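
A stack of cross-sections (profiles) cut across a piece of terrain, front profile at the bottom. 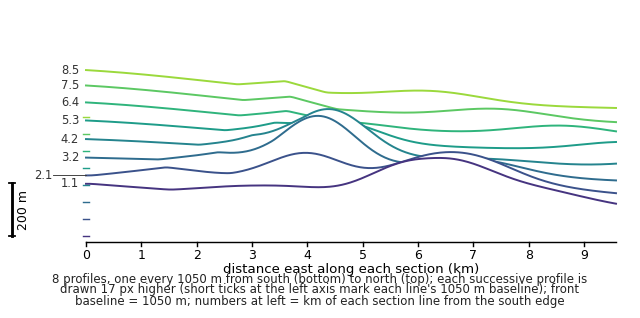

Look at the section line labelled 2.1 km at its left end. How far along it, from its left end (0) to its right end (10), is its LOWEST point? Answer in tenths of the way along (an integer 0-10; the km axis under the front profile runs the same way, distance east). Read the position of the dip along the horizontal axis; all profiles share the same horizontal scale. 10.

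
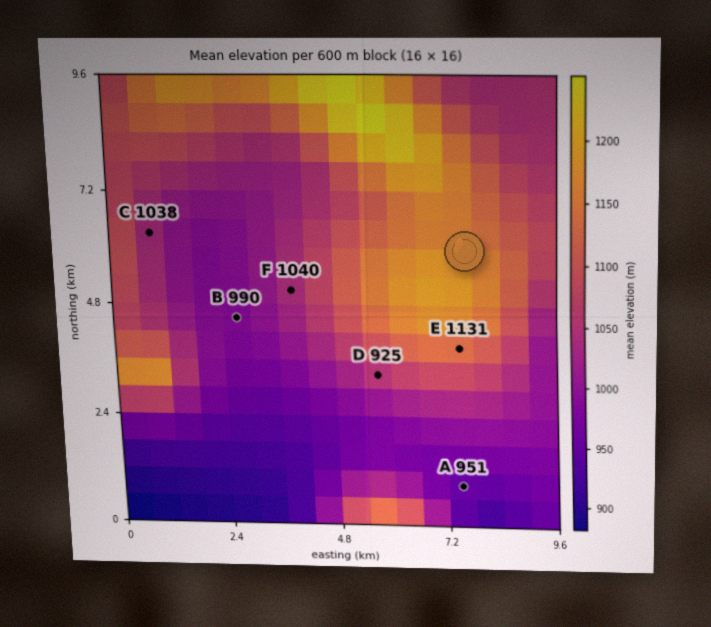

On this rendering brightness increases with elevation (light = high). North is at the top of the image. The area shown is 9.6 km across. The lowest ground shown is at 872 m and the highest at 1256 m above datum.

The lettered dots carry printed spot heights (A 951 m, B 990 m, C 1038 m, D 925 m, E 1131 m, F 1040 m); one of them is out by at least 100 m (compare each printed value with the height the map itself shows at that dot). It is D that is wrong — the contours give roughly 1050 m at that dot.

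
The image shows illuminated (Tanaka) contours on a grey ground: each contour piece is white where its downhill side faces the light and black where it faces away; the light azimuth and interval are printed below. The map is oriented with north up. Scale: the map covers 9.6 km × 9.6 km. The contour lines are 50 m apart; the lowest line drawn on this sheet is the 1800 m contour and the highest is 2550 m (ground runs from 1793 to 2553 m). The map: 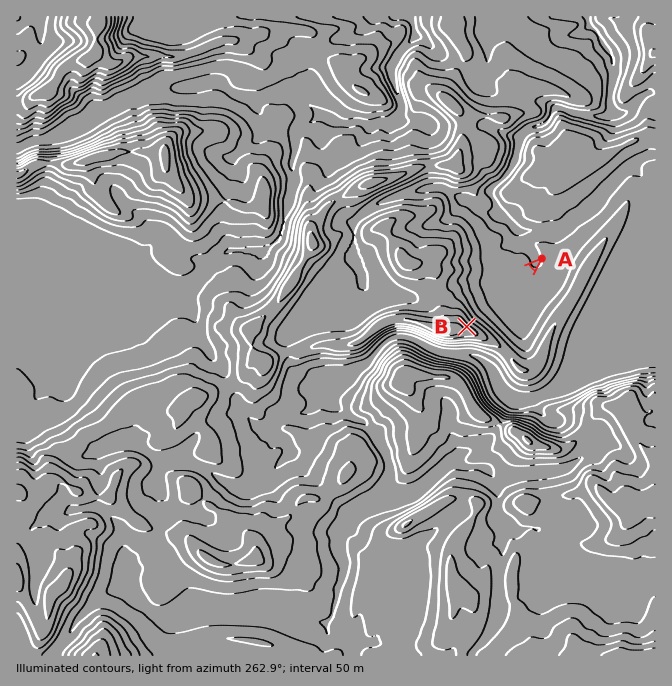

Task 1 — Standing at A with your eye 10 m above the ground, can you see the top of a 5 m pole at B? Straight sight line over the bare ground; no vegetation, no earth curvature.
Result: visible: true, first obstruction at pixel None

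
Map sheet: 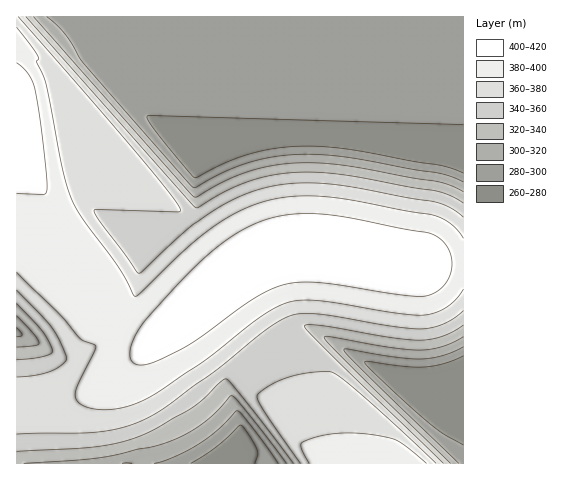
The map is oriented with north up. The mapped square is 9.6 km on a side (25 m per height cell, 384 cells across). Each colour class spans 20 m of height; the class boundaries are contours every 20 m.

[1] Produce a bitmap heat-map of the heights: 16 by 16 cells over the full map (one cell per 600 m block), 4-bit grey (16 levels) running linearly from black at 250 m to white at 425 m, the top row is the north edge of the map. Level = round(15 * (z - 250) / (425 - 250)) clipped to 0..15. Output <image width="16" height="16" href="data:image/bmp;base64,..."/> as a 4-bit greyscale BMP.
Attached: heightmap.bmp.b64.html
<image width="16" height="16" href="data:image/bmp;base64,Qk32AAAAAAAAAHYAAAAoAAAAEAAAABAAAAABAAQAAAAAAIAAAAATCwAAEwsAABAAAAAAAAAAAAAAABEREQAiIiIAMzMzAERERABVVVUAZmZmAHd3dwCIiIgAmZmZAKqqqgC7u7sAzMzMAN3d3QDu7u4A////AIh3ZUI3vMyUqqqYZGq7uUKrvMqHmqqDIYm83LmZmEMyabzd3KmGeIebzM3ty6q7yrzMvN7t3d3szMuaze7u7u3MuZms3e3dy9yqqXmru6qY3KqmNGd3ZUPbqnMiIzMiItunMzMzMzMz24QzMzMzMzPIQzMzMzMzM5VERERERERE"/>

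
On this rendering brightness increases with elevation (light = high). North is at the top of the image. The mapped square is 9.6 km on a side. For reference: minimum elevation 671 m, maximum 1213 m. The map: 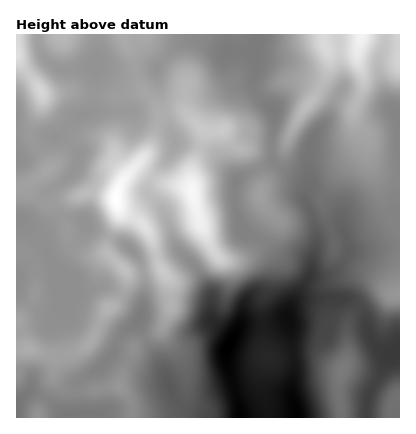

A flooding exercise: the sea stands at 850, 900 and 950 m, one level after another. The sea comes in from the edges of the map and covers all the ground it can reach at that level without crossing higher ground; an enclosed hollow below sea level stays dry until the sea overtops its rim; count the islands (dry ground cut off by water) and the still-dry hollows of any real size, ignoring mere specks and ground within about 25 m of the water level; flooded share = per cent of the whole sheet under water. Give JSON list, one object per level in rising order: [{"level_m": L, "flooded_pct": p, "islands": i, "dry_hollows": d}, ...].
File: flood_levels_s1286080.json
[{"level_m": 850, "flooded_pct": 16, "islands": 0, "dry_hollows": 0}, {"level_m": 900, "flooded_pct": 23, "islands": 0, "dry_hollows": 0}, {"level_m": 950, "flooded_pct": 34, "islands": 0, "dry_hollows": 0}]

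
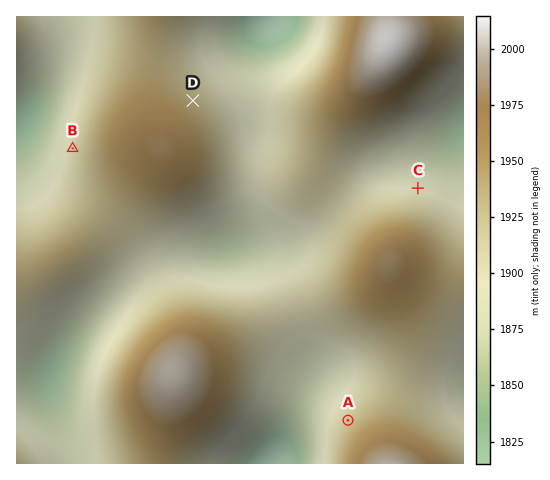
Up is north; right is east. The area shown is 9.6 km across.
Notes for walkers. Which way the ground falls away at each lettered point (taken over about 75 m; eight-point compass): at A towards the NW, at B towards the W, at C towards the N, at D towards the NE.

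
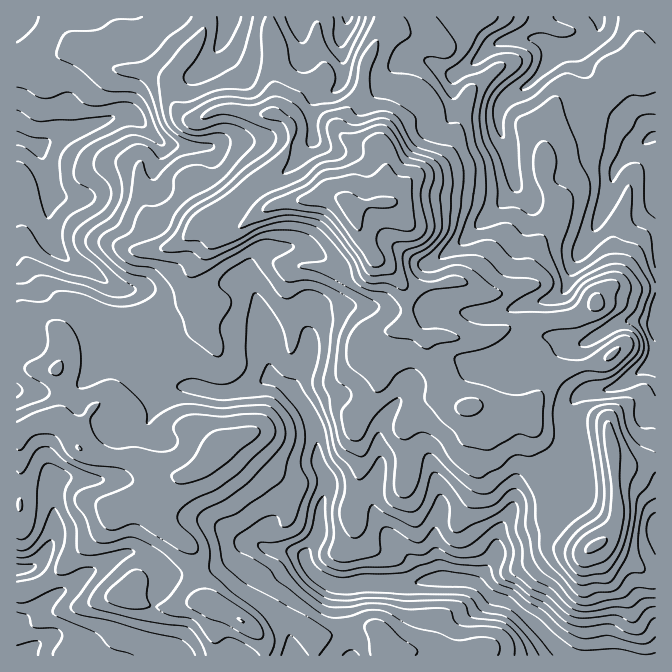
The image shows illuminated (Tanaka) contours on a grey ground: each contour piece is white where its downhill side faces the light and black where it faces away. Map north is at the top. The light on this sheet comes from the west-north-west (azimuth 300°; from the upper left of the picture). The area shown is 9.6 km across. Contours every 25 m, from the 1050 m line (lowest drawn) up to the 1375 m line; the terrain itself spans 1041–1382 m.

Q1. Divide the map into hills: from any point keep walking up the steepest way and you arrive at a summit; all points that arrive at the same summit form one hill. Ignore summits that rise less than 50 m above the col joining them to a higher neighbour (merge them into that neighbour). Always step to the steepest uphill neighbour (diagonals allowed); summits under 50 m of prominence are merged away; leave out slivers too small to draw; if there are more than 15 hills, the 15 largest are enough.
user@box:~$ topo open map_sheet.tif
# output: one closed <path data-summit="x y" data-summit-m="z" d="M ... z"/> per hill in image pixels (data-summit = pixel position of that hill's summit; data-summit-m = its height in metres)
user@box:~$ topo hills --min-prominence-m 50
<path data-summit="352 210" data-summit-m="1382" d="M655 16l-639 1 0 178 19-2 13-5 3 2-3 37 5 16 14 16 25 12 20 15 10 3 6 6 5 30 16 18 5 10 2 14 11 16 5 3 18 0 24 7 16 0 24-7 14-8 6 0 13 8 11 11 15 23 5 18 0 24 8 15 2 10-9 25-1 25-14 20 5 11 7 7-22 23-10 19 10 39 272-1-36-36-18-15-20-6-16-14 17-22 5-18 6-6 51-19 14-16 5-10 0-23-1-2 1-25-5-25 5-18 6-6 9-3 13 0 13-3 41-26z"/><path data-summit="215 450" data-summit-m="1265" d="M48 188l-32 9 0 371 18 0 10 14 7 13-17 18-18 11 0 31 276 1-1-16-7-23 10-19 22-23-7-7-5-11 14-20 1-25 9-25-2-10-8-15 0-24-9-25-11-16-11-11-13-8-6 0-14 8-24 7-16 0-24-7-18 0-5-3-11-16-2-14-5-10-16-18-5-30-6-6-10-3-20-15-25-12-14-16-5-16 0-12 3-12 0-13z"/><path data-summit="595 545" data-summit-m="1304" d="M655 363l-40 25-13 3-13 0-9 3-6 6-5 13 5 30 0 19-1 1 1 30-5 10-14 16-51 19-6 6-5 18-17 22 16 14 20 6 18 15 37 37 89-1z"/>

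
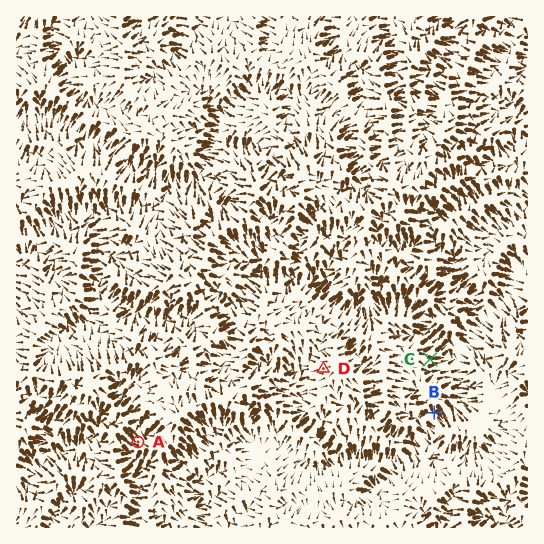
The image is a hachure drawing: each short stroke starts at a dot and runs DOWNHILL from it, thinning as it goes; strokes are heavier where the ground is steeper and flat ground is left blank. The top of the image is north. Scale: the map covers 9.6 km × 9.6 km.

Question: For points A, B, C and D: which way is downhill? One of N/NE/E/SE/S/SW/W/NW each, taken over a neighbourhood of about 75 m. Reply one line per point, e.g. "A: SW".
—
A: NW
B: SE
C: E
D: W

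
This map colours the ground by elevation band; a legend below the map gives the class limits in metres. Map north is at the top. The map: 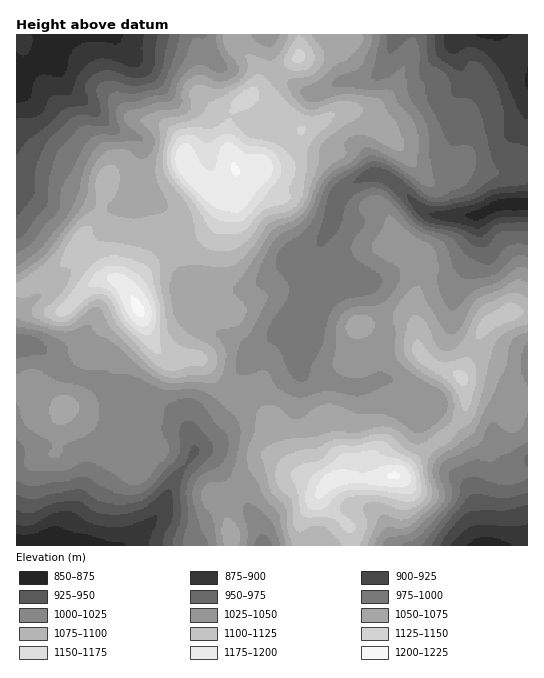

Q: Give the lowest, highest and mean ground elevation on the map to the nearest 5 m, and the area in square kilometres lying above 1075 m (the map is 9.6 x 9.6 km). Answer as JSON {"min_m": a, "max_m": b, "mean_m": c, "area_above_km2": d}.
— {"min_m": 850, "max_m": 1205, "mean_m": 1030, "area_above_km2": 23.7}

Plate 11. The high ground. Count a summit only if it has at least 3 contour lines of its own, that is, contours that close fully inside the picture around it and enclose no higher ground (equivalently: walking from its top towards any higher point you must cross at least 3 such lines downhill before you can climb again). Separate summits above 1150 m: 3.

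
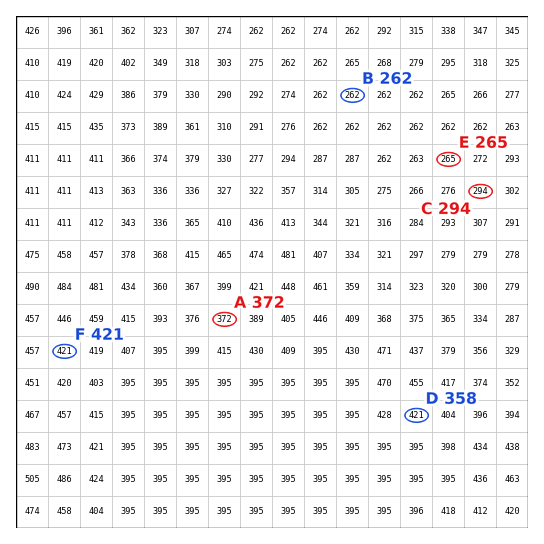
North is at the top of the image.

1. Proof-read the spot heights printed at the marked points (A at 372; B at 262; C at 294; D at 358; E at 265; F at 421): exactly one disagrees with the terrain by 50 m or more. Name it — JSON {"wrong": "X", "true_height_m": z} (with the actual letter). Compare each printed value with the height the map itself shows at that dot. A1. {"wrong": "D", "true_height_m": 421}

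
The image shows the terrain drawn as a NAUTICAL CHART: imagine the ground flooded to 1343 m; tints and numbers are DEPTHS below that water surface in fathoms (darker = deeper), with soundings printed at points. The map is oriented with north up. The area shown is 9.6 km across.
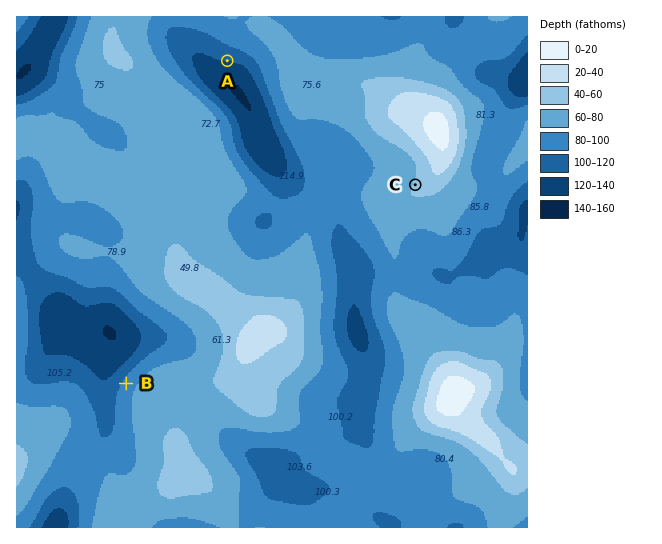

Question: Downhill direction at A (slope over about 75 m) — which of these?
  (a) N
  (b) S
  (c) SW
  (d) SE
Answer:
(b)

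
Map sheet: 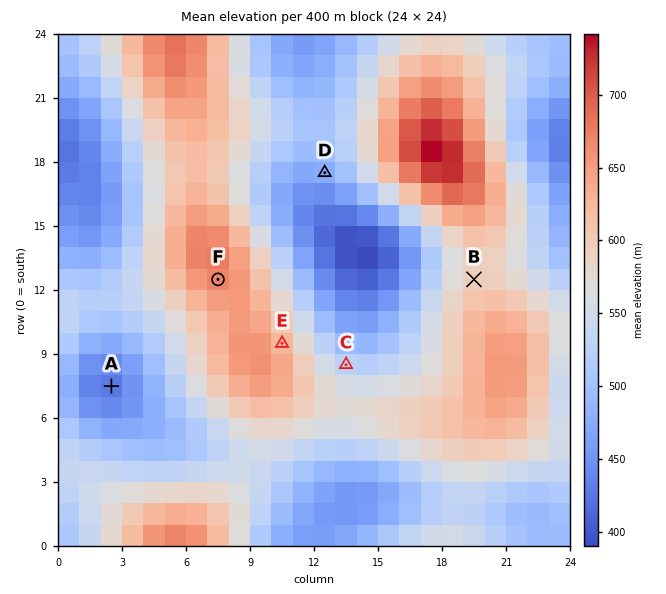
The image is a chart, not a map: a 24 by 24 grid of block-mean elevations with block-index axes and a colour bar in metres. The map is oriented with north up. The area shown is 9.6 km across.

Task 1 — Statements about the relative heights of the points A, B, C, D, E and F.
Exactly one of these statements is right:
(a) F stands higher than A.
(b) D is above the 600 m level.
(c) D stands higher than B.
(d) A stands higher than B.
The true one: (a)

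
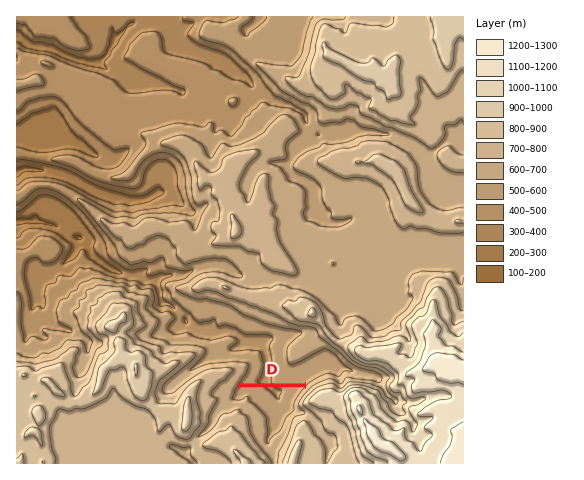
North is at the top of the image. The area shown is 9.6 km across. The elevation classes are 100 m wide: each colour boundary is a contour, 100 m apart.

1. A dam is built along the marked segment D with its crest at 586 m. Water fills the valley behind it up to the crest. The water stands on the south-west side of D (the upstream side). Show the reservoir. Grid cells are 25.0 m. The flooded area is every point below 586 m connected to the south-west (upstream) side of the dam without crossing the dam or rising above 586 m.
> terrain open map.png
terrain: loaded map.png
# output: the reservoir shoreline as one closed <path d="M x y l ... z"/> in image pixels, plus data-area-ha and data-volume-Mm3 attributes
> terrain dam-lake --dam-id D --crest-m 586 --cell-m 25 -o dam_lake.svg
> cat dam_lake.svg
<path d="M302 387l-64 0-3 10 2 2 4 0 3-2 2-5 3 1 3 7 16 14 1 3 0 16 2 2 10-8 3-10 8-6 2-11 8-13z" data-area-ha="67" data-volume-Mm3="28.73"/>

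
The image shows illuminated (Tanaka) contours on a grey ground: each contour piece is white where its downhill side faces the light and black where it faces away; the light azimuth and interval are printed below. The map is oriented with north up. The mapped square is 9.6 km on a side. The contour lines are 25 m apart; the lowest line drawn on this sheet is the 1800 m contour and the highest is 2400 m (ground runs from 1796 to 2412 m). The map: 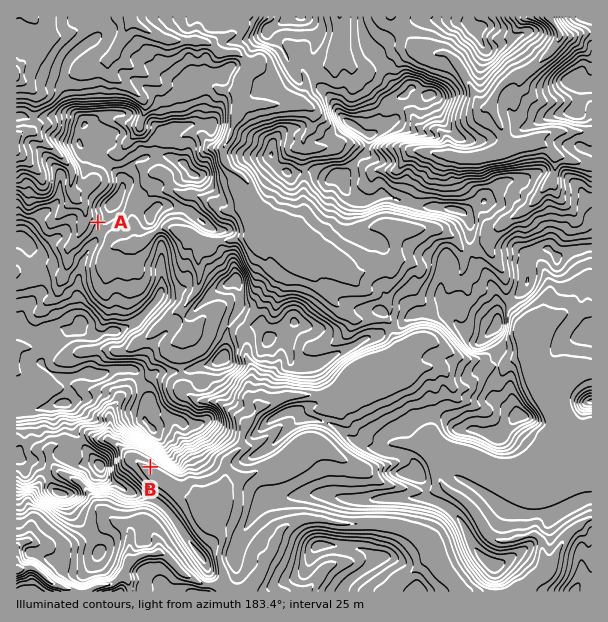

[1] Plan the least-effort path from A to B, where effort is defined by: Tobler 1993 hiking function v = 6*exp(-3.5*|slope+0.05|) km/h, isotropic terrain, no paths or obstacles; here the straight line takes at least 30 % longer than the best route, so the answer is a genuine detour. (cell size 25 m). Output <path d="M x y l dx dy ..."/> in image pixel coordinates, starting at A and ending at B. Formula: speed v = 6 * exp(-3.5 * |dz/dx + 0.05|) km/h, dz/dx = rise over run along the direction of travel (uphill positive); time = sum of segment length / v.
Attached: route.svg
<path d="M98 222l0 20-12 24 0 25 13 27 0 9 5 9-3 6-3 3-2 3 2 3 3 3 3 6 1 2 9 4 2 2 1 3 0 15-1 3 0 13-2 3 0 23 2 3 6 4 3 6 1 2 12 6 6 6 6 12"/>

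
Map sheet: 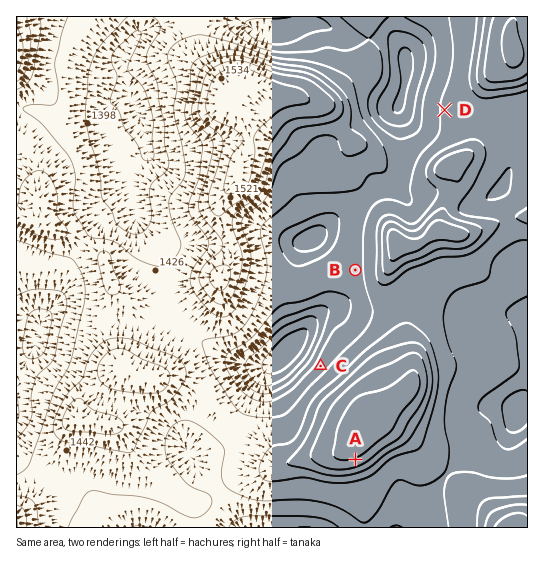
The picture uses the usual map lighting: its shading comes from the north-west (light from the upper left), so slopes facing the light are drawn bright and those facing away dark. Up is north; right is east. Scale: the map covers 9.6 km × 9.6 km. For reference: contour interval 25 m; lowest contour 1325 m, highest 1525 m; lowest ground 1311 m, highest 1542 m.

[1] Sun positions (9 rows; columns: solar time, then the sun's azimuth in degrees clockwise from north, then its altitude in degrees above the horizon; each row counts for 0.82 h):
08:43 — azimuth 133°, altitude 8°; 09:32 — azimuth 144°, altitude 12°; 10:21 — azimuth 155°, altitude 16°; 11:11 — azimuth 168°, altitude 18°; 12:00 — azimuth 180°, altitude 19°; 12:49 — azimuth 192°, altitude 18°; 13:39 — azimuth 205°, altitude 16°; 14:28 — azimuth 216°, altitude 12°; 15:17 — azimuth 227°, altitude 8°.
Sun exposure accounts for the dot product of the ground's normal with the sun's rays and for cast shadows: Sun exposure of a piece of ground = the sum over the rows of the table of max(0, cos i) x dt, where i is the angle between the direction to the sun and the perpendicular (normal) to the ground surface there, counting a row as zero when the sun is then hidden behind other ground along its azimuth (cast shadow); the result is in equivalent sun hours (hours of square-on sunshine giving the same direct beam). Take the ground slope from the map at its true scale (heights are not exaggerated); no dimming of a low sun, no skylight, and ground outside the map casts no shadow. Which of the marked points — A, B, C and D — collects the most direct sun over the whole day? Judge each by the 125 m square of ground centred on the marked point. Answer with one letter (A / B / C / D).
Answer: A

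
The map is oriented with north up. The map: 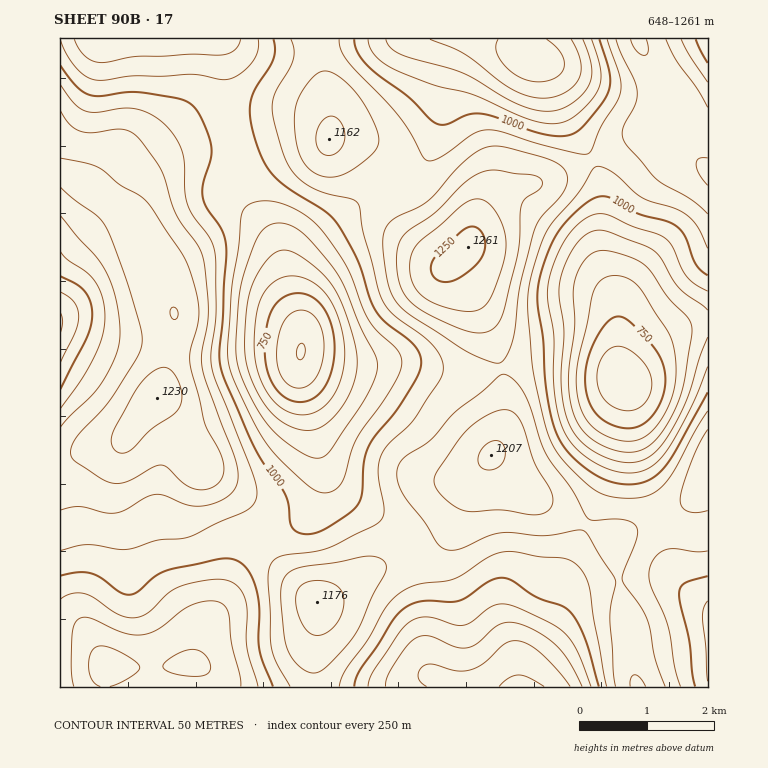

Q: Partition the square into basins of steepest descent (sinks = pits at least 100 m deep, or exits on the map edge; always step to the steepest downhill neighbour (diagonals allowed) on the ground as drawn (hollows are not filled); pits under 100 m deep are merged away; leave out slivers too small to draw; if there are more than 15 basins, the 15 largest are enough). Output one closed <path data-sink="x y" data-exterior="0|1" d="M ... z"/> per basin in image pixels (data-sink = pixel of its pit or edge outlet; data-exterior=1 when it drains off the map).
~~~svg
<path data-sink="300 352" data-exterior="0" d="M312 131l-23 0-49 16-46 3-27 8-14 9-16 16-8 17 0 13 15 32 7 21 23 45 0 12-6 29 0 8-5 26-5 12 28 37 14 28 44 43 15 32 15 22 43 43 19-9 40-27 38-11 16-9 22-19 20-46 22-29 5-10 7-29 0-20-4-22-8-29-17-40-12-22-10-14-2-6-9 2-5-3-33-31-15-29-7-27-7-14-9-9-15-7-19-3z"/><path data-sink="623 379" data-exterior="0" d="M679 120l-5 5-36 10-39 22-42 20-35 8-22 11-20 21-10 27-17 17 2 6 17 26 12 25 15 41 5 22 2 33-4 19-10 24 36 36 28 17 45 22 12 8 3 0 11-8 13-7 20-7 21-10 17-16 10-15 0-308-16-18z"/><path data-sink="106 666" data-exterior="0" d="M157 397l-37 45-29 7-31 13 0 225 254 0-1-36 5-30 0-17-44-44-15-22-15-32-44-43-14-28z"/><path data-sink="530 60" data-exterior="0" d="M638 38l-321 0 1 15 14 61-2 23 28 8 10 5 9 9 9 19 5 22 10 22 31 33 12 8 5 0 21-19 10-27 20-21 22-11 35-8 42-20 39-22 36-10 6-6-9-24-27-42z"/><path data-sink="520 687" data-exterior="1" d="M491 456l-19 26-20 46-16 16-22 12-38 11-40 27-18 8 0 19-5 30 3 36 322 0-6-19-3-44-10-39-3-24 0-20-15-9-45-22-28-17z"/><path data-sink="104 39" data-exterior="1" d="M316 38l-256 0 0 135 12 4 24 15 20 15 15 16-2-23 5-12 19-21 14-9 27-8 46-3 49-16 23 0 9 2 8 5 3-24-14-61 0-10z"/><path data-sink="60 321" data-exterior="1" d="M64 174l-4 0 0 287 31-12 25-5 11-9 12-19 22-25 13-68 0-12-3-8-20-37-9-24-10-19-16-16-20-15z"/><path data-sink="708 621" data-exterior="1" d="M708 478l-10 14-12 13-26 13-8 2-25 12-11 9 0 20 3 24 10 39 3 44 6 19 70 0z"/><path data-sink="708 39" data-exterior="1" d="M708 38l-69 1 5 14 29 45 8 31 11 22 16 18z"/>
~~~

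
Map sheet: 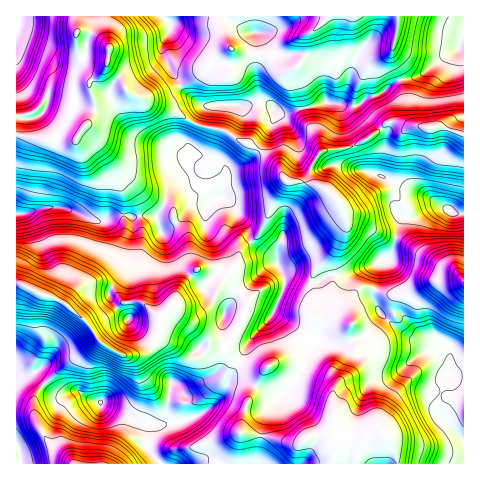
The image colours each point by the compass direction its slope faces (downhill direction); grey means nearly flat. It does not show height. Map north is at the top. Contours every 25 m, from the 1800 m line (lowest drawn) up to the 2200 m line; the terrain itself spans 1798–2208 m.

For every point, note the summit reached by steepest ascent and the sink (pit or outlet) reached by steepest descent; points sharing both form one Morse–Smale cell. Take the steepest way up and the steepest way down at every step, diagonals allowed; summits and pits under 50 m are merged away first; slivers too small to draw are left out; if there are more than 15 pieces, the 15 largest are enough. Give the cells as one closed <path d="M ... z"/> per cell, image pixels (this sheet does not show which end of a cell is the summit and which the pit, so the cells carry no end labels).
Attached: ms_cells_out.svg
<path d="M192 152l-7 6 0 3 7 14-12 5-10 9-13 29-5-2-35 0-15 5-6 0-33-14-17 0-29 7-1 69 26 12 11 2 11 7 17-17 9-4 11 0 11 5 11 14 18 0 13 12 6 2 14-14 7-15 14-17 22-3 13 5 7-9 3-13 11-8-3-13-9-13-4-9-12-12 1-14 2-3 0-9-3-5-8-6z"/><path d="M106 65l-2 6-14 11 1 10 3 7 0 13-4 10-16 19-15-4-17 3-26-4 1 78 29-7 17 0 33 14 6 0 15-5 35 0 5 2 13-29 10-9 12-5-7-17 5-5-1-9 9-19-22-12-24-8-8-6-15-6-7-13z"/><path d="M19 283l-3 1 0 92 17-2 24 21 20-5 10 8 11 3 5 5 33 16 16 1 5 3 18-3 17-5 17-9 12-12 18-34-9-9-3-7-16-3-9 12-7 3-6 0-15-13-12-6-4-7-3 9-10 11-7 3-18-2-19-11-11-17-24-22z"/><path d="M334 318l-19 0-24 31-7 8-15 9-8 9-14 28-6 21-2 16 0 24 159-1-6-19-10-14-6-1-15 8-14 1-7-2-6-8-1-37 5-8 12-11 6-19 11-2 5-7 0-4-16-15z"/><path d="M397 16l-69 0-15 15-26 12-14 10-29 0-16-4-14 8-17 19-16 11 7 8 16 11 44 0 16-4 8 4 9 8 44-12 32 4 8-7 17-6 18-13-8-20 0-10 6-21z"/><path d="M370 288l-12 1-8 15 3 16-1 3 18 13 2 8-5 7-11 2-6 19-12 11-5 8 0 34 4 8 5 4 14 1 20-9 6 1 10 14 6 20 65 0 1-24-16-17-8-3-3-4 0-13 7-22 6-7-1-19-19-15-21-3-20-15-10-10-6-13 1-9z"/><path d="M217 267l-22 3-14 17-7 15-14 14-6-2-13-12-18 0-11-14-11-5-11 0-9 4-7 5-8 13 24 21 11 17 19 11 18 2 7-3 10-11 3-9 4 7 12 6 9 10 6 3 6 0 8-5 7-10 17 3 5-4 15-37 0-6-19-24 2-4z"/><path d="M382 129l-27 17-34 5-10 15-1 14 17 10 11 11 8 19 0 5-6 9-4 12-21 25-2 12 17-8 17-1 35-13 6 0 5-10 9-34 14 1 15-10 13-1-21-14-21-5-22-13 5-25 0-17z"/><path d="M33 374l-17 3 0 68 5 9-1 10 141-1-13-15 1-20 3-5-16-1-33-16-5-5-11-3-10-8-20 5z"/><path d="M76 16l-56 0-4 2 1 117 25 5 17-3 15 4 12-16-2-8-12-11 0-4 3-4 7-2 8-5 0-9 14-11 2-5-17-1-9-6-4-17 2-11z"/><path d="M329 102l-32 7-11 5-9-2-5-6-8-4-16 4-40 0-4 3-6 15 26 6 12 8 19 9 25 20 6 13 27 4-3-4 0-11 11-18 34-5 26-17-20-19-3-5-11 1z"/><path d="M287 180l-13 19-14 33-8 10 8 8 12 8 13 17 7 0 20 8 3-12 21-25 4-12 6-9 0-5-8-19-15-13-19-6z"/><path d="M396 122l-8 0-7 7 4 4 0 17-5 25 22 13 12 2 16 7 23 16 10 1 1-80-22-7-36 0z"/><path d="M444 207l-13 1-15 10-15-1-9 38-4 6-5 0-4 5-3 24 21 6 10 0 27-15 30 0 0-66-11-2z"/><path d="M239 361l-18 36-12 12-23 12-26 5-10-1-2 23 13 16 78-1 0-23 6-30 13-29 8-12-14-2z"/>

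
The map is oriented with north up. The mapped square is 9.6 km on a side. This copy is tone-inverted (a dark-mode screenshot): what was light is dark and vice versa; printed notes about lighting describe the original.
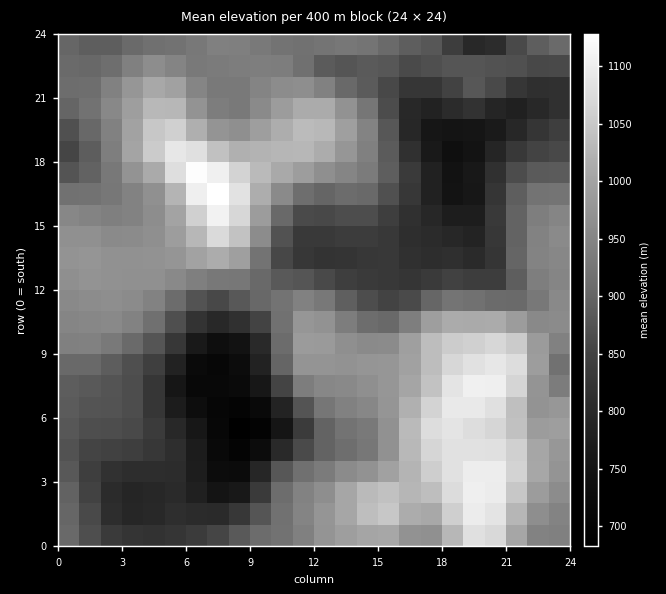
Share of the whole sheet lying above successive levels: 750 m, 95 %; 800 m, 88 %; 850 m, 74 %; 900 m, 57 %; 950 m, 38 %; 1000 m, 19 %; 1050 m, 9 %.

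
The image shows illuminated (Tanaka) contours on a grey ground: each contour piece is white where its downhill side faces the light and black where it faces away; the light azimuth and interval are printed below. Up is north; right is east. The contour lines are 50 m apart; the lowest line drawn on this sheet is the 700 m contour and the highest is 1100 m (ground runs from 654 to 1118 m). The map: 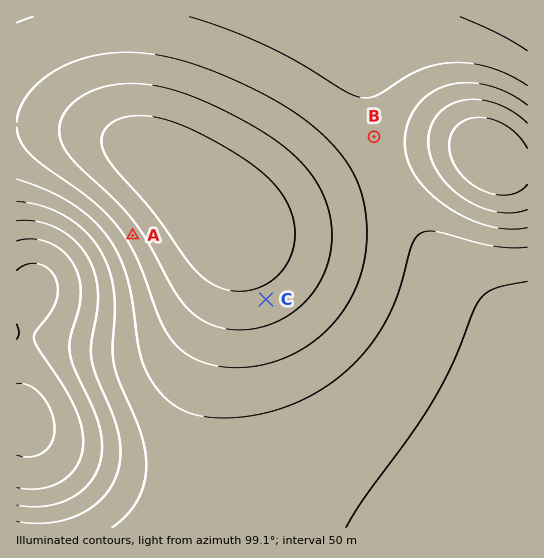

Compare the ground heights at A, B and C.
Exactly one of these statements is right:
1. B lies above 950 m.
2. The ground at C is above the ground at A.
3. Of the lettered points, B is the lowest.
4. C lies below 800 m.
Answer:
4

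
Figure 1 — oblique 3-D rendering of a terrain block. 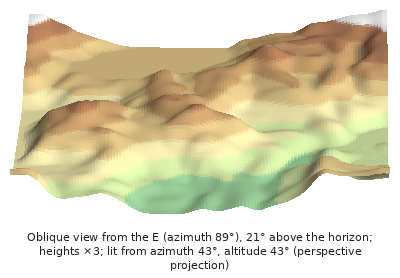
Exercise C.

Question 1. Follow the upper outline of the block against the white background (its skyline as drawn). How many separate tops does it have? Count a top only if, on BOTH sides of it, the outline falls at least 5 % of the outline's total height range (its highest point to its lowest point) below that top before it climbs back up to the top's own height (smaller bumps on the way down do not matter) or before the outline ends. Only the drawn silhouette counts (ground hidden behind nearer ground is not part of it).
2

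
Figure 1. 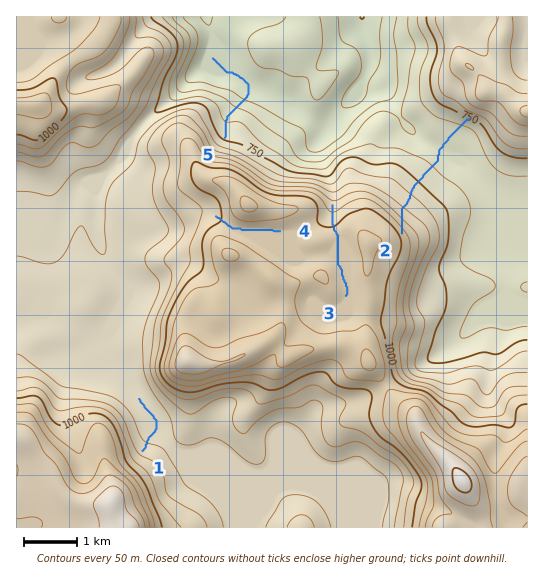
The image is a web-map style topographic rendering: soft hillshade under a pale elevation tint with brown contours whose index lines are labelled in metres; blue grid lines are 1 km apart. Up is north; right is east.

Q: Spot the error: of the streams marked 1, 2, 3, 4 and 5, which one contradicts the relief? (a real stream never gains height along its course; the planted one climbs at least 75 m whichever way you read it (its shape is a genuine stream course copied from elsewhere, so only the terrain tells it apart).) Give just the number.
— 2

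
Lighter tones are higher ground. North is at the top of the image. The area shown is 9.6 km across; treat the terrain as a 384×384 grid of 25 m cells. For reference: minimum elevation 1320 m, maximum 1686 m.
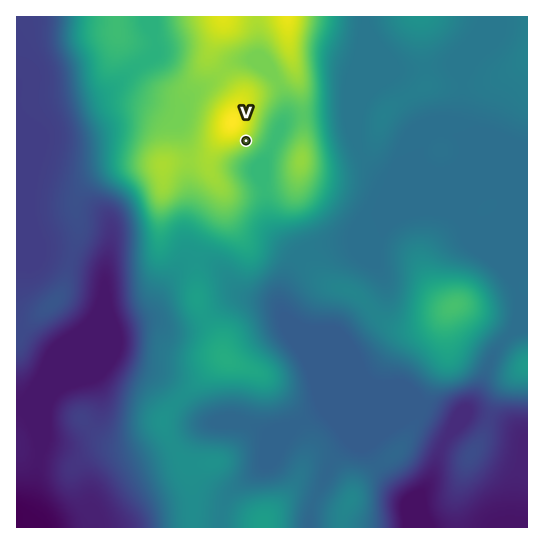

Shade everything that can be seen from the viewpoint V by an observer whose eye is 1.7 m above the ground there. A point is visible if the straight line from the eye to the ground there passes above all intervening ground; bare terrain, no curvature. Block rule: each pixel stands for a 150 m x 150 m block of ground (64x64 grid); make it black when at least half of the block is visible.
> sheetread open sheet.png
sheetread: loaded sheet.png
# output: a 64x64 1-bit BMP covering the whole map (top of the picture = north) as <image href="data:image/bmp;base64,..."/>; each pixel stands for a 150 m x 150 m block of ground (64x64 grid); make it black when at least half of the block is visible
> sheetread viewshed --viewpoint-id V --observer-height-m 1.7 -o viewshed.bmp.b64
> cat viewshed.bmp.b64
<image width="64" height="64" href="data:image/bmp;base64,Qk0+AgAAAAAAAD4AAAAoAAAAQAAAAEAAAAABAAEAAAAAAAACAAATCwAAEwsAAAIAAAAAAAAA////AAAAAAAAAAe/h4AAAAAAD7/HgAAAAAAHH8fAAAAAAAcP5+AAAAAABwD38AAAAAAHADfwAAAAAA8AP/gBAAAADwA//AEAAAAPgB/+AYAAAAQAH/8BgAAAAAAf/4AAAAAAAB//wAAAAAAAH//AAAAAAAAf/+AAAAAAAB//8AAAAAAAH//wAAAAAAAf/8AAAAAAAB//gAAAAAAAf/4AAAAAAAf//AAAAAAAP//8GAAAAAD///w8AAAAAP///jgAAAAAf/+/+AAAAAB//j/4AAAAAD74P/gAAAAADHg4/AAAAAAAOCB+AAAAAAA8AD8AAAAAAD+AH4AAAAAAHgAAAAAAAAAAAAAAAAAAAAAAAAAAAAAAAAAAAAAAAAIAAAAAAAAAAgAAAAAAAAAAAAAAAAAAAAAAAAAAAAAAAAAAAAAAAAAAAAAAAAAAAAPAAAAAAAAAH+AAAAAAAAA/4AAAAAAAAH/gAAAAAAAA/+AAAAAAAAB/8AAAAAAAAB/wAAAAAAAAD/AAAAAAAAAP8AAAAAAAAADwAAAAAAAAAHAAAAAAAAAAcAAAAAAAAAAwAAABAAAAADAAAAcAAAAAMAAAHwAAAAAwAAB/AAAAABAAAH8AAAAAAAAA/wAAAAAAAAH/AAAAAAAAAf8AAAAAAAAB/wAAAAAAAAf/AAAAAAAAB/8AAAAAAAAA/w=="/>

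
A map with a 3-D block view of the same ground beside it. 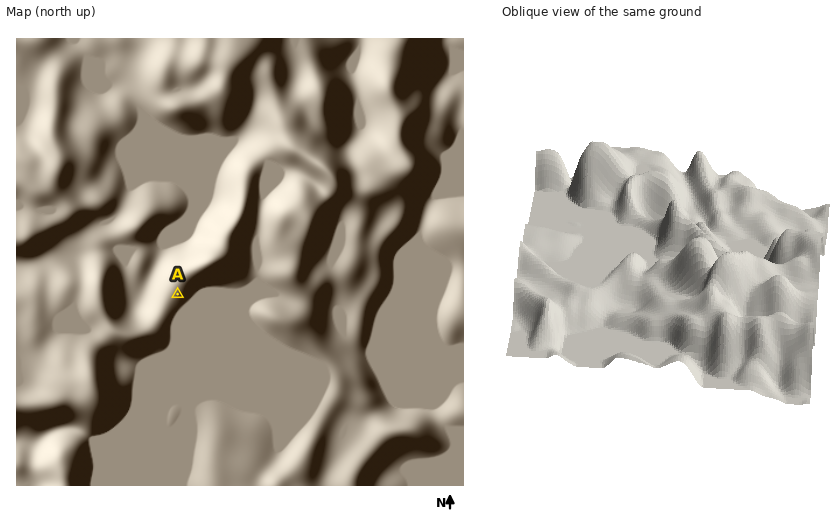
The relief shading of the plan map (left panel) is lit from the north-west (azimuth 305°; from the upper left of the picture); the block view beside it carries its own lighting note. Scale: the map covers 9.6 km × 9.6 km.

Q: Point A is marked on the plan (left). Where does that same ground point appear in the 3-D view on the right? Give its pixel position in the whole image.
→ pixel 654 222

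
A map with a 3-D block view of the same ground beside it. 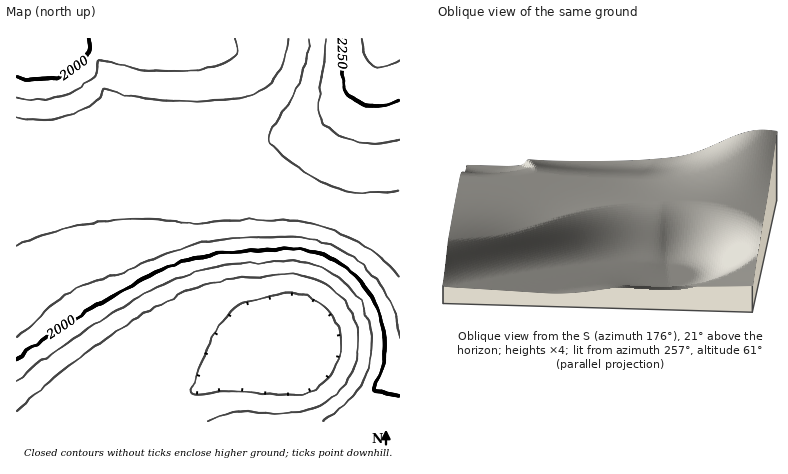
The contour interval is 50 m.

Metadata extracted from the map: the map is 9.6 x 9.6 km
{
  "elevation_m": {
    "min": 1820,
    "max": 2330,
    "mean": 2030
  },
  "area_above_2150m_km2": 10.1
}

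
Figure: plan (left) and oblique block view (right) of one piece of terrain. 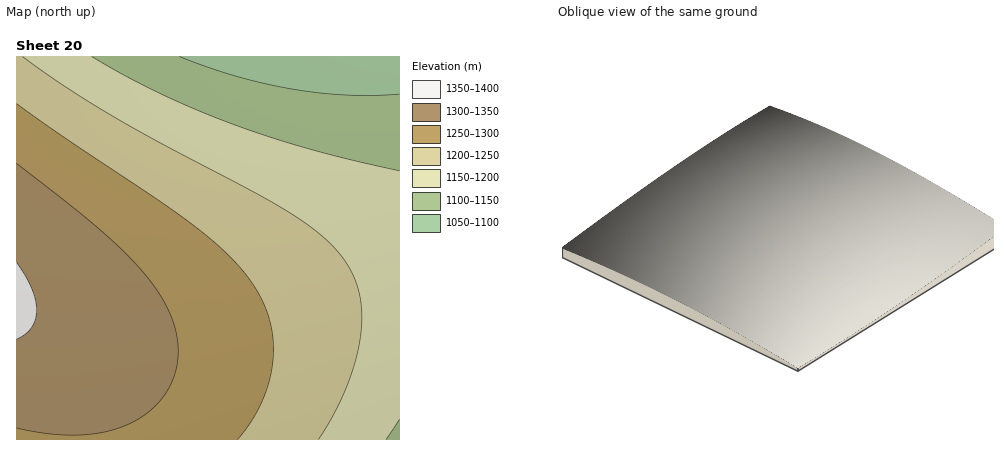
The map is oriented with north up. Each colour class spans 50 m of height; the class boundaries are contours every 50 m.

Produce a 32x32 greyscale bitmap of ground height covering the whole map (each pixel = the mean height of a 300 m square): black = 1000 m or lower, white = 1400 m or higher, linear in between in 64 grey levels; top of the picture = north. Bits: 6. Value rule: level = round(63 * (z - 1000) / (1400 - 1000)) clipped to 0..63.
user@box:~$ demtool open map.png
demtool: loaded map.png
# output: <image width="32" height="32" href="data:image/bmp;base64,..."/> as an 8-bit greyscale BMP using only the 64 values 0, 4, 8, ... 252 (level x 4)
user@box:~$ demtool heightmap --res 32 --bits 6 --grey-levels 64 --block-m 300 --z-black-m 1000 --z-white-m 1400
<image width="32" height="32" href="data:image/bmp;base64,Qk02CAAAAAAAADYEAAAoAAAAIAAAACAAAAABAAgAAAAAAAAEAAATCwAAEwsAAAABAAAAAAAAAAAAAAEBAQACAgIAAwMDAAQEBAAFBQUABgYGAAcHBwAICAgACQkJAAoKCgALCwsADAwMAA0NDQAODg4ADw8PABAQEAAREREAEhISABMTEwAUFBQAFRUVABYWFgAXFxcAGBgYABkZGQAaGhoAGxsbABwcHAAdHR0AHh4eAB8fHwAgICAAISEhACIiIgAjIyMAJCQkACUlJQAmJiYAJycnACgoKAApKSkAKioqACsrKwAsLCwALS0tAC4uLgAvLy8AMDAwADExMQAyMjIAMzMzADQ0NAA1NTUANjY2ADc3NwA4ODgAOTk5ADo6OgA7OzsAPDw8AD09PQA+Pj4APz8/AEBAQABBQUEAQkJCAENDQwBEREQARUVFAEZGRgBHR0cASEhIAElJSQBKSkoAS0tLAExMTABNTU0ATk5OAE9PTwBQUFAAUVFRAFJSUgBTU1MAVFRUAFVVVQBWVlYAV1dXAFhYWABZWVkAWlpaAFtbWwBcXFwAXV1dAF5eXgBfX18AYGBgAGFhYQBiYmIAY2NjAGRkZABlZWUAZmZmAGdnZwBoaGgAaWlpAGpqagBra2sAbGxsAG1tbQBubm4Ab29vAHBwcABxcXEAcnJyAHNzcwB0dHQAdXV1AHZ2dgB3d3cAeHh4AHl5eQB6enoAe3t7AHx8fAB9fX0Afn5+AH9/fwCAgIAAgYGBAIKCggCDg4MAhISEAIWFhQCGhoYAh4eHAIiIiACJiYkAioqKAIuLiwCMjIwAjY2NAI6OjgCPj48AkJCQAJGRkQCSkpIAk5OTAJSUlACVlZUAlpaWAJeXlwCYmJgAmZmZAJqamgCbm5sAnJycAJ2dnQCenp4An5+fAKCgoAChoaEAoqKiAKOjowCkpKQApaWlAKampgCnp6cAqKioAKmpqQCqqqoAq6urAKysrACtra0Arq6uAK+vrwCwsLAAsbGxALKysgCzs7MAtLS0ALW1tQC2trYAt7e3ALi4uAC5ubkAurq6ALu7uwC8vLwAvb29AL6+vgC/v78AwMDAAMHBwQDCwsIAw8PDAMTExADFxcUAxsbGAMfHxwDIyMgAycnJAMrKygDLy8sAzMzMAM3NzQDOzs4Az8/PANDQ0ADR0dEA0tLSANPT0wDU1NQA1dXVANbW1gDX19cA2NjYANnZ2QDa2toA29vbANzc3ADd3d0A3t7eAN/f3wDg4OAA4eHhAOLi4gDj4+MA5OTkAOXl5QDm5uYA5+fnAOjo6ADp6ekA6urqAOvr6wDs7OwA7e3tAO7u7gDv7+8A8PDwAPHx8QDy8vIA8/PzAPT09AD19fUA9vb2APf39wD4+PgA+fn5APr6+gD7+/sA/Pz8AP39/QD+/v4A////ALy8vLy8vLy8vLi4tLSwrKyopKCcmJCMiISAeHRsaGRcwMDExMTEwMDAvLy4uLSwrKikoJyYlJCMiIB8eHBsaGDIyMjIyMjExMTAwLy4uLSwrKikoJyYlIyIhIB4dHBoZMzMzMzMzMjIxMTAwLy4tLSwrKikoJiUkIyIgHx4cGxo0NDQ0NDMzMzIyMTAvLy4tLCsqKSgnJiQjIiEgHh0cGjU1NTU0NDQzMzIxMTAvLi0sKyopKCcmJSQiISAfHhwbNjY2NTU1NDQzMjIxMC8uLSwrKikoJyYlJCMiIB8eHRw3NjY2NTU0NDMyMjEwLy4tLCsqKSgnJiUkIyIhIB4dHDc3NjY2NTQ0MzIyMTAvLi0sKyopKCcmJSQjIiEgHx4cNzc3NjY1NDQzMjIxMC8uLSwrKikoJyYlJCMiISAfHh04Nzc2NjU0NDMyMTAwLy4tLCsqKSgnJiUkIyIhIB8eHTg3NzY1NTQzMzIxMC8uLSwrKikoJyYlJSQjIiEgHx4dODc2NjU0NDMyMTAvLy4tLCsqKSgnJiUkIyIhICAfHh03NzY1NTQzMjExMC8uLSwrKikoJyYlJCQjIiEgHx4eHTc2NjU0MzIyMTAvLi0sKyopKCcnJiUkIyIhICAfHh0dNjY1NDMzMjEwLy4tLCsqKSgnJyYlJCMiISEgHx4eHRw2NTQzMzIxMC8uLSwrKikoJyYmJSQjIiEhIB8eHh0dHDU0MzIyMTAvLi0sKyopKCcmJSUkIyIhISAfHh4dHRwbNDMyMTEwLy4tLCsqKSgnJiUkIyMiISAfHx4eHRwcGxszMjEwLy4tLCsqKSgnJiYlJCMiISEgHx4eHR0cHBsbGjIxMC8uLSwrKikoJyYlJCMiIiEgHx8eHR0cHBsbGhoZMTAvLi0sKyopJyYlJSQjIiEgHx8eHR0cGxsaGhoZGRkwLi0sKyopKCcmJSQjIiEgHx8eHRwcGxsaGhkZGBgYGC4tLCsqKScmJSQjIiEgHx8eHRwbGxoaGRkYGBgXFxcXLSsqKSgnJiUkIyEgIB8eHRwbGxoZGRgYFxcXFhYWFhUrKikoJiUkIyIhIB8eHRwbGhkZGBgXFxYWFRUVFRQUFCkoJyYlIyIhIB8eHRwbGhkYGBcWFhUVFBQUFBMTExMTKCYlJCMiIB8eHRwbGhkYFxcWFRUUFBMTEhISEhISEhImJSMiISAeHRwbGhkYFxYVFRQTExISEREREBAQEBAQECQjISAfHhwbGhkYFxYVFBMTEhEREBAPDw8PDw4ODg8PIiEgHh0cGhkYFxYVFBMSEREQDw8ODg4NDQ0NDQ0NDQ0gHx4cGxoYFxYVFBMSERAPDg4NDQwMDAsLCwsLCwsLCw="/>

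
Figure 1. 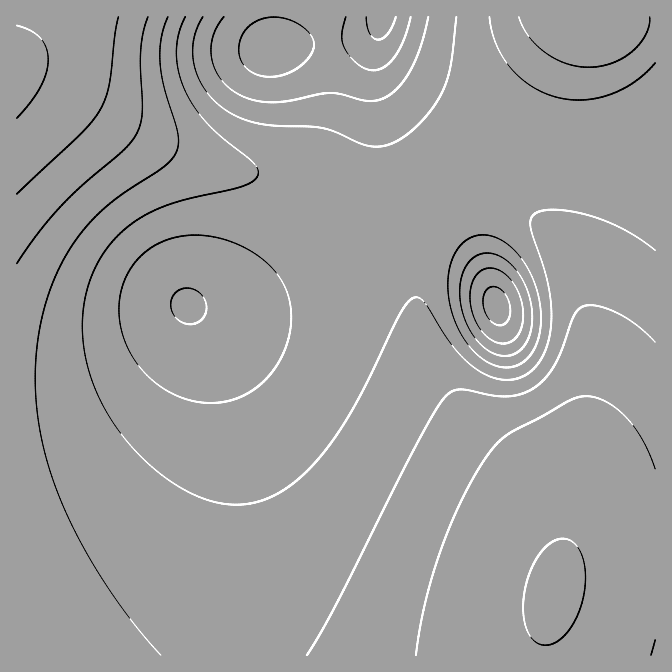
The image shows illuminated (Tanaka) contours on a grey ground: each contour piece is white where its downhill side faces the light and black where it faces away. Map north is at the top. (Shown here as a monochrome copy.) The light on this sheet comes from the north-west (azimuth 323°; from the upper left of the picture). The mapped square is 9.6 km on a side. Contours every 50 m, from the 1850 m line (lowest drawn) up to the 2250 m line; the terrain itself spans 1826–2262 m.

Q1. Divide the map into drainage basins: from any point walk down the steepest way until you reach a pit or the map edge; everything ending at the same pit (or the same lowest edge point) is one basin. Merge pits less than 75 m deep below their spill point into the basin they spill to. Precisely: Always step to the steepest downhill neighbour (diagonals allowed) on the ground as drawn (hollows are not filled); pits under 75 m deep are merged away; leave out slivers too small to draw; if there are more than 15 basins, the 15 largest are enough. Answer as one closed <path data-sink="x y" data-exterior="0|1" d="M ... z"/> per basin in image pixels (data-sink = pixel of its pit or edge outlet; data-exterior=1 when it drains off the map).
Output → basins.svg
<path data-sink="189 305" data-exterior="0" d="M20 73l-4 0 0 582 528 1 2-29 15-62 0-33-5-17-17-28-71-70-25-35-12-24-10-28-5-23-2-29-3-10-13-12-56-35-47-35-25-10-56-12-47-16-42-20-61-39-26-11z"/><path data-sink="382 17" data-exterior="1" d="M655 16l-639 1 1 56 17 3 23 10 68 42 42 20 47 16 56 12 25 10 47 35 56 35 13 12 3 10 2-21 8-25 7-10 16-16 15-8 13-4 15 0 18 5 22 14 19 19 20 30 15 38 7 32 2 45-5 41-14 65-8 59-20 85-1 29 111-1z"/><path data-sink="497 305" data-exterior="0" d="M490 194l-23 2-15 7-21 19-7 10-5 11-5 25 0 25 4 24 13 41 20 37 17 22 71 70 9 11 8 17 5 17 1 27 29-164 2-45-4-28-11-42-22-40-32-32-16-9z"/>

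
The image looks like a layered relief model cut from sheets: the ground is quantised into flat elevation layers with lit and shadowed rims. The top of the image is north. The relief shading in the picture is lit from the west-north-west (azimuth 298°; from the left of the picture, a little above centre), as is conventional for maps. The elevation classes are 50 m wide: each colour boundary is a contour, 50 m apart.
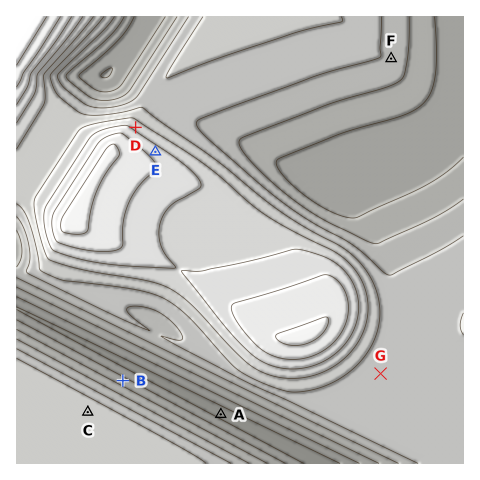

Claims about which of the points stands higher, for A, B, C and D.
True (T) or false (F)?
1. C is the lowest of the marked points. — F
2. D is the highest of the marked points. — T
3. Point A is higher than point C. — F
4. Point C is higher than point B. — T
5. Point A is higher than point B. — F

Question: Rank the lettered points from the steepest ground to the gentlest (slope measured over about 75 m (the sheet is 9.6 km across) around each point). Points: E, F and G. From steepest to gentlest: E F G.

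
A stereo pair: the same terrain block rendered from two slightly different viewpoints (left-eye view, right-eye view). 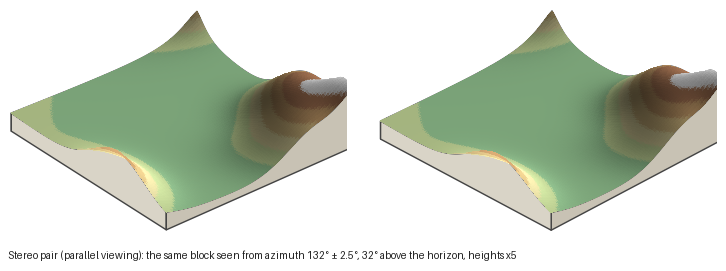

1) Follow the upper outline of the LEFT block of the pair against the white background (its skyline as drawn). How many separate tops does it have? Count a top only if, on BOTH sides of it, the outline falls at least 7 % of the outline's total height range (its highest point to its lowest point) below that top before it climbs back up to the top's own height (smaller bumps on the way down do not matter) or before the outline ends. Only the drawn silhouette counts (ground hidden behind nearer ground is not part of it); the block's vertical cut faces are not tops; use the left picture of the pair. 2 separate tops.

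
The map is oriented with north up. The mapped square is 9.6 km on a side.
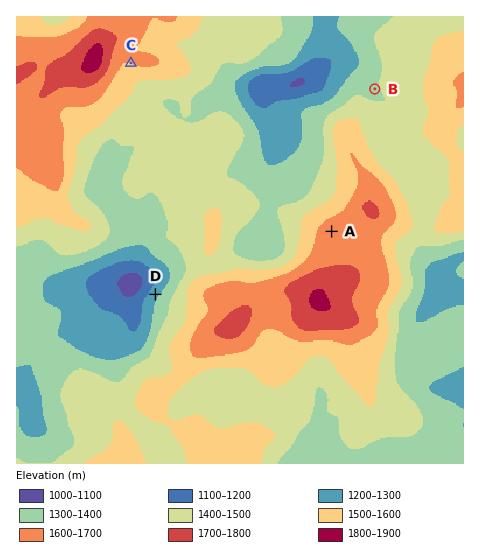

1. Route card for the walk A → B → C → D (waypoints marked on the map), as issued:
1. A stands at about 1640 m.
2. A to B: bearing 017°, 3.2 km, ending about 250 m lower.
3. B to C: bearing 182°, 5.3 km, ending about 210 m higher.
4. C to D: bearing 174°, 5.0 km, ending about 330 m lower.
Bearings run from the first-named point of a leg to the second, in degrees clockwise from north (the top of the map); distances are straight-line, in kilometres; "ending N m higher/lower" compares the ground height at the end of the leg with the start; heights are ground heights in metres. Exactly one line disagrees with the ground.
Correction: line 3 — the bearing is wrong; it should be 276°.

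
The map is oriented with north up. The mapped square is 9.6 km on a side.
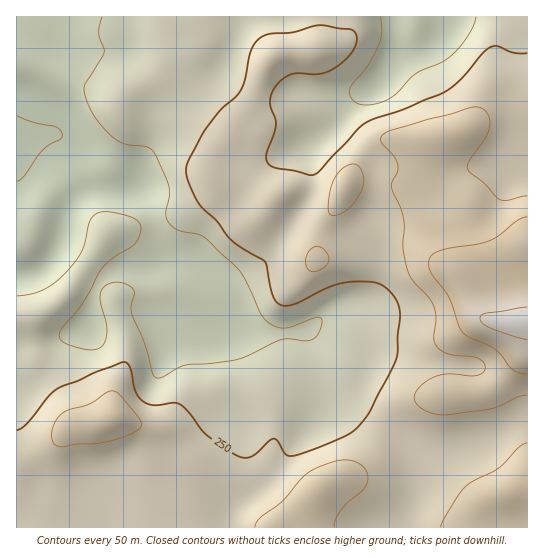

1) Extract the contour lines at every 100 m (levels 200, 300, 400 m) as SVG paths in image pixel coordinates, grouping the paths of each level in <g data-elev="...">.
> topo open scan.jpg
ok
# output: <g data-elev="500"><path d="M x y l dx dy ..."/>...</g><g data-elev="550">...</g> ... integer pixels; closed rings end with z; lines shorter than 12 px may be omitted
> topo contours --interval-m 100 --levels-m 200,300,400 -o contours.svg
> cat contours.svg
<g data-elev="200"><path d="M102 17l-3 16 5 16 0 4-19 32-1 5 2 8 10 20 18 20 12 6 21 3 7 5 15 35 0 10-3 17 3 9 9 7 19 4 6 3 32 29 10 13 16 35 9 10 8 3 8 1 32-11 4 2-1 8-4 9-7 4-28-1-43 20-28 4-25 2-8 3-16 9-5 1-4-4-9-31-12-29-1-8 3-12 0-4-8-6-11-2-10 4-5 8 1 9 6 26-1 9-3 7-5 4-8 1-12-2-13-5-5-5 1-8 22-27 18-33 12-12 20-12 7-11 1-9-4-6-11-5-17-3-10 1-7 5-11 35-8 12-13 13-10 8-9 5-11 3-13 2"/><path d="M476 17l-3 9-6 11-9 12-9 9-10 5-24 11-18 19-9 6-14 5-13 0-9-5-2-5-1-4 4-7 15-18 11-20 3-12-1-16"/></g><g data-elev="300"><path d="M334 527l1-6 5-10 8-9 15-12 4-8 1-7-3-6-6-5-6-3-8-1-10 1-16 6-10 5-8 7-19 23-23 17-4 8"/><path d="M57 446l5 1 15-3 20 0 18-4 22-9 4-4 0-5-22-28-4-2-5-1-20 13-22 6-9 6-5 9-3 9 2 8z"/><path d="M527 443l-9 5-20 21-24 12-9 6-19 28-5 12"/><path d="M311 271l10-1 7-8-1-8-8-7-4-1-4 3-5 8 0 9z"/><path d="M332 215l6 0 9-5 8-8 5-9 3-8 1-7-3-8-4-5-6-1-6 3-6 4-5 8-4 11-2 15 1 7z"/><path d="M527 196l-20 4-6 0-6-4-12-14-15-12-1-4 2-4 16-23 5-12-2-12-3-5-4-2-11 0-78 22-8 4-3 4 1 5 11 12 4 8 1 8-5 10-2 5 12 32 1 9-1 19 2 13 6 19 18 19 5 10 2 11-2 19 1 6 4 6 6 3 9 3 23 3 5 3 3 5-2 6-6 4-30-2-16 4-8 5-6 7-3 7 1 5 5 5 7 5 10 2 9 1 45-6 27-12 9-2"/></g><g data-elev="400"><path d="M527 307l-41 6-4 2-2 3 3 5 6 4 38 13"/></g>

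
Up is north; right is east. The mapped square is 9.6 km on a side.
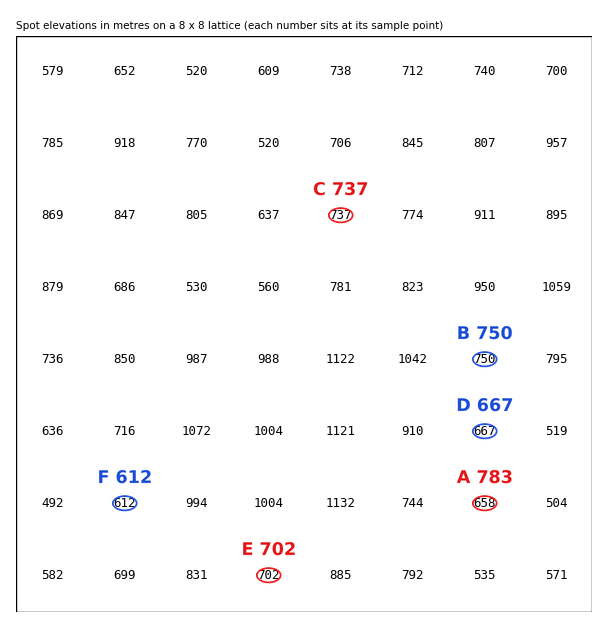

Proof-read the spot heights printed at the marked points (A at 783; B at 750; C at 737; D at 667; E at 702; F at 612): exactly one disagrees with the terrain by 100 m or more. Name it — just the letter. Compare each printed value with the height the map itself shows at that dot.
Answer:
A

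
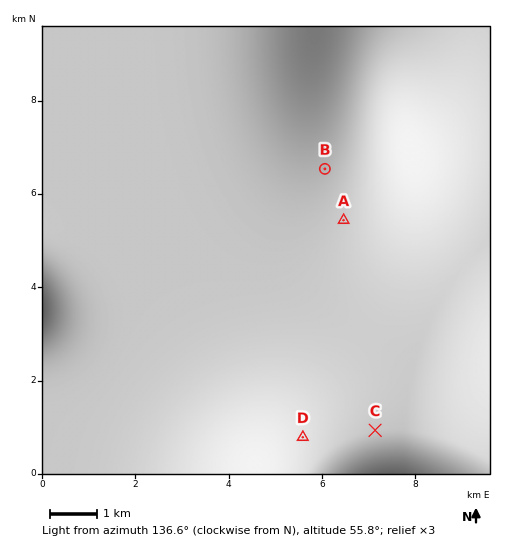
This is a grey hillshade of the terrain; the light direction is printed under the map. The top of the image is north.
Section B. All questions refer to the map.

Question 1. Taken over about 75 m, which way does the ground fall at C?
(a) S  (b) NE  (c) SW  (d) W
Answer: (c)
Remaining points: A SW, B SW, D S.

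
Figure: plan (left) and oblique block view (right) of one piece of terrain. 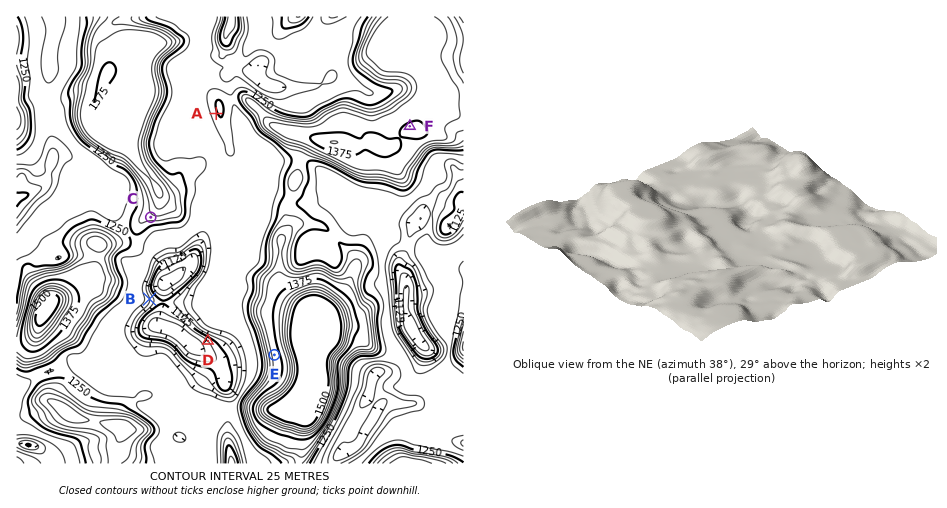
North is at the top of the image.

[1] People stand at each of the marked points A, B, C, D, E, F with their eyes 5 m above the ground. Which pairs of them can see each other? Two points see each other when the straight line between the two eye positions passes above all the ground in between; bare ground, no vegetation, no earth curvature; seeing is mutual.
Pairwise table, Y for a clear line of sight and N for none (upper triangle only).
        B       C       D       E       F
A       N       N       N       N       N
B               Y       Y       Y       N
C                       N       Y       N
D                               Y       N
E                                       N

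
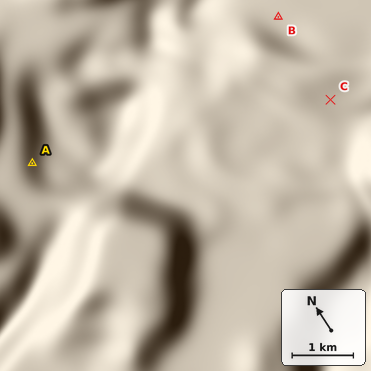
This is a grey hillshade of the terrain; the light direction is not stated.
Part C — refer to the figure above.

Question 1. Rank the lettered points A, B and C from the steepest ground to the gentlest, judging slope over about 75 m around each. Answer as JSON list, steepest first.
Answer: ["A", "C", "B"]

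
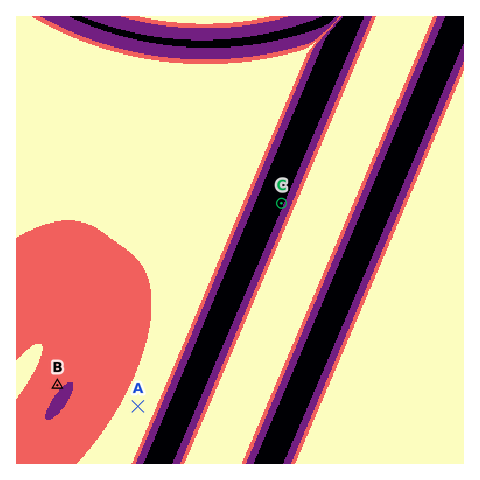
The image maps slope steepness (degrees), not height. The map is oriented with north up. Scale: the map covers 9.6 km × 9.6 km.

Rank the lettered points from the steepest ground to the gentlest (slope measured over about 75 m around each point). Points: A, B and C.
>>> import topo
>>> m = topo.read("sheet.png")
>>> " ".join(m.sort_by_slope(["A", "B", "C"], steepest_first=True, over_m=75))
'C B A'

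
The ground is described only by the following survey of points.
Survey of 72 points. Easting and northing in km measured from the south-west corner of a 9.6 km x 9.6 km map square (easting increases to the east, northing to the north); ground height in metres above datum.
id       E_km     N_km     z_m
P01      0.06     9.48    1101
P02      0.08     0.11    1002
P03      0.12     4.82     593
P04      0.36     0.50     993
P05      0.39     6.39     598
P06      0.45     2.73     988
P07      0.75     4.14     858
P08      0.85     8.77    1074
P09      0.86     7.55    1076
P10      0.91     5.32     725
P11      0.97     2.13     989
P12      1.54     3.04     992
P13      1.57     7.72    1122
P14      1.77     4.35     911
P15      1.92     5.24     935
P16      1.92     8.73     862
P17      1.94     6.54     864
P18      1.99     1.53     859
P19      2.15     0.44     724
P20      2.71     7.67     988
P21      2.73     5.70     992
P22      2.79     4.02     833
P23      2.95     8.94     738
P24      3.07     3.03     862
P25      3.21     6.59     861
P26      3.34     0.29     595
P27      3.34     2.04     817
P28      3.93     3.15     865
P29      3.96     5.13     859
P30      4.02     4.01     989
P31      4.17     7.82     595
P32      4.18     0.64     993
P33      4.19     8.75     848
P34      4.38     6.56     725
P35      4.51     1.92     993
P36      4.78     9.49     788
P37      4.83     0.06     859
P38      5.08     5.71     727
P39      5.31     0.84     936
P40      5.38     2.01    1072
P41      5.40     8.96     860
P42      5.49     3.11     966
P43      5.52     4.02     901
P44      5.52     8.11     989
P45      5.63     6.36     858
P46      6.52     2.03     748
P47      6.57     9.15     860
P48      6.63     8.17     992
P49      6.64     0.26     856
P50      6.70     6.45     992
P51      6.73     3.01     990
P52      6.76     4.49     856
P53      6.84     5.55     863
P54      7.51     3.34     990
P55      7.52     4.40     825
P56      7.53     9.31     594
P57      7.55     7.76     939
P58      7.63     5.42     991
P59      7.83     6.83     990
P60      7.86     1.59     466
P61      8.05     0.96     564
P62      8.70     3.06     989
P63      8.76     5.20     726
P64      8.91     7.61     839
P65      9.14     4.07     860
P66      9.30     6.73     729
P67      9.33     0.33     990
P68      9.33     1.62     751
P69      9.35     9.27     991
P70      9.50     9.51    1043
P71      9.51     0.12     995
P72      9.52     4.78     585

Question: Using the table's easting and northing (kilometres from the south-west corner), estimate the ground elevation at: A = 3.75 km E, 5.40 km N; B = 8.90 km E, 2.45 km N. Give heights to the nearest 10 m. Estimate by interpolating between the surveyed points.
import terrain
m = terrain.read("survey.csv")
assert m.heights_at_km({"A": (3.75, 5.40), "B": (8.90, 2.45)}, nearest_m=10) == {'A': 820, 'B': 870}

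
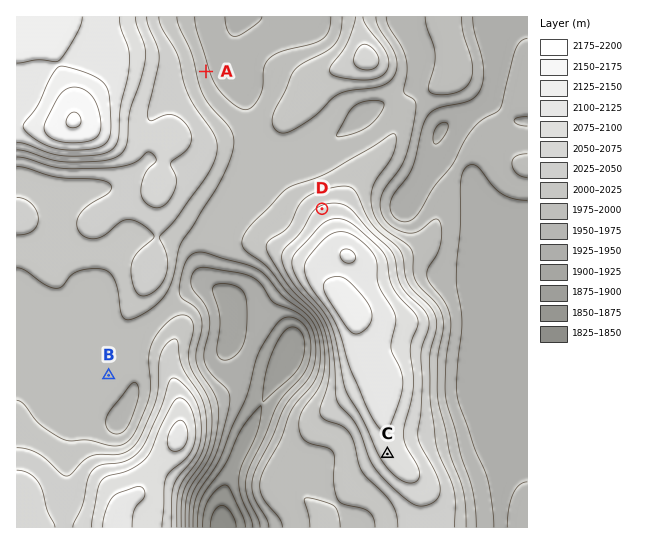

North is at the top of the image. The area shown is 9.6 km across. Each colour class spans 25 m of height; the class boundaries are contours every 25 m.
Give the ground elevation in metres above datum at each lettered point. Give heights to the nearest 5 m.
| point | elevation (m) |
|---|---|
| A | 1980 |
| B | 1995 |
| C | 2090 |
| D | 2055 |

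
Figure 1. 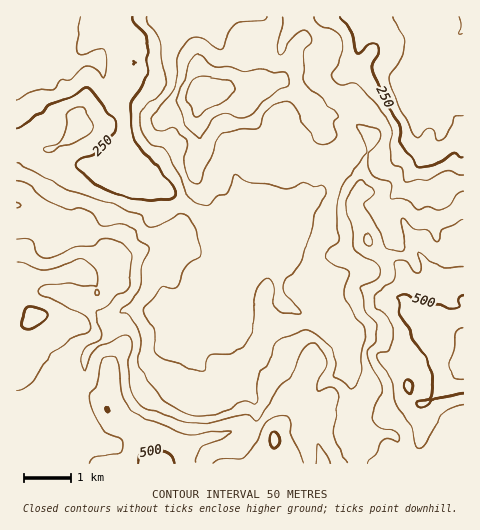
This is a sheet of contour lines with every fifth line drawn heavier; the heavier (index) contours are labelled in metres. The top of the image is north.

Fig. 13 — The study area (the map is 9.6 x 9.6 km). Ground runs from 150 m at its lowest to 570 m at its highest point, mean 350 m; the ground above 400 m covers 29.2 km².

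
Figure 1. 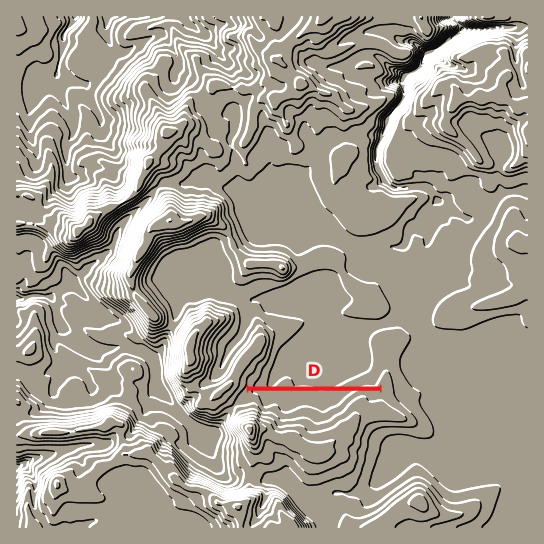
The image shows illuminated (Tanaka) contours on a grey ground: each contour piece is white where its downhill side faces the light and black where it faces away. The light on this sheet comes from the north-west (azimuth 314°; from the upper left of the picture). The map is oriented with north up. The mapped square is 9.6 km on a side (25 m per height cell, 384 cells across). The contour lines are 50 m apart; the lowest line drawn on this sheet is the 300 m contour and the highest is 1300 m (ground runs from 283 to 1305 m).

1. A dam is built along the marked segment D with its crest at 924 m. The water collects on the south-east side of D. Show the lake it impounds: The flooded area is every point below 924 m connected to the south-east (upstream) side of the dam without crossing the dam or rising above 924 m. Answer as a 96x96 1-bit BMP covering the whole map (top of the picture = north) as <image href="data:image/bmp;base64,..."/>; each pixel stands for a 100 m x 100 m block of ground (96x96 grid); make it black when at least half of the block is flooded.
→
<image width="96" height="96" href="data:image/bmp;base64,Qk2+BAAAAAAAAD4AAAAoAAAAYAAAAGAAAAABAAEAAAAAAIAEAAATCwAAEwsAAAIAAAAAAAAA////AAAAAAAAAAAAAAAAAAAAAAAAAAAAAAAAAAAAAAAAAAAAAAAAAAAAAAAAAAAAAAAAAAAAAAAAAAAAAAAAAAAAAAAAAAAAAAAAAAAAAAAAAAAAAAAAAAAAAAAAAAAAAAAAAAAAAAAAAAAAAAAAAAAAAAAAAAAAAAAAAAAAAAAAAAAAAAAAAAAAAAAAAAAAAAAAAAAAAAAAAAAAAAAAAAAAAAAAAAAAAAAAAAAAAAAAAAAAAAAAAAAAAAAAAAAAAAAAAAAAAAAAAAAAAAAAAAAAAAAAAAAAAAAAAAAAAAAAAAAAAAAAAAAAAAAAAAAAAAAAAAAAAAAAAAAAAAAAAAAAAAAAAAAAAAB/4AAAAAAAAAAAAAP/+AAAAAAAAAAAAAf//AAAAAAAAAAAAD///gAAAAAAAAAAAB///wAAAAAAAAAAAAAAAAAAAAAAAAAAAAAAAAAAAAAAAAAAAAAAAAAAAAAAAAAAAAAAAAAAAAAAAAAAAAAAAAAAAAAAAAAAAAAAAAAAAAAAAAAAAAAAAAAAAAAAAAAAAAAAAAAAAAAAAAAAAAAAAAAAAAAAAAAAAAAAAAAAAAAAAAAAAAAAAAAAAAAAAAAAAAAAAAAAAAAAAAAAAAAAAAAAAAAAAAAAAAAAAAAAAAAAAAAAAAAAAAAAAAAAAAAAAAAAAAAAAAAAAAAAAAAAAAAAAAAAAAAAAAAAAAAAAAAAAAAAAAAAAAAAAAAAAAAAAAAAAAAAAAAAAAAAAAAAAAAAAAAAAAAAAAAAAAAAAAAAAAAAAAAAAAAAAAAAAAAAAAAAAAAAAAAAAAAAAAAAAAAAAAAAAAAAAAAAAAAAAAAAAAAAAAAAAAAAAAAAAAAAAAAAAAAAAAAAAAAAAAAAAAAAAAAAAAAAAAAAAAAAAAAAAAAAAAAAAAAAAAAAAAAAAAAAAAAAAAAAAAAAAAAAAAAAAAAAAAAAAAAAAAAAAAAAAAAAAAAAAAAAAAAAAAAAAAAAAAAAAAAAAAAAAAAAAAAAAAAAAAAAAAAAAAAAAAAAAAAAAAAAAAAAAAAAAAAAAAAAAAAAAAAAAAAAAAAAAAAAAAAAAAAAAAAAAAAAAAAAAAAAAAAAAAAAAAAAAAAAAAAAAAAAAAAAAAAAAAAAAAAAAAAAAAAAAAAAAAAAAAAAAAAAAAAAAAAAAAAAAAAAAAAAAAAAAAAAAAAAAAAAAAAAAAAAAAAAAAAAAAAAAAAAAAAAAAAAAAAAAAAAAAAAAAAAAAAAAAAAAAAAAAAAAAAAAAAAAAAAAAAAAAAAAAAAAAAAAAAAAAAAAAAAAAAAAAAAAAAAAAAAAAAAAAAAAAAAAAAAAAAAAAAAAAAAAAAAAAAAAAAAAAAAAAAAAAAAAAAAAAAAAAAAAAAAAAAAAAAAAAAAAAAAAAAAAAAAAAAAAAAAAAAAAAAAAAAAAAAAAAAAAAAAAAAAAAAAAAAAAAAAAAAAAAAAAAAAAAAAAAAAAAAAAAAAAAAAAAAAAAAAAAAAAAAAAAAAAAAAAAAAAAAAAAAAAAAAAAAAAAAAAAA="/>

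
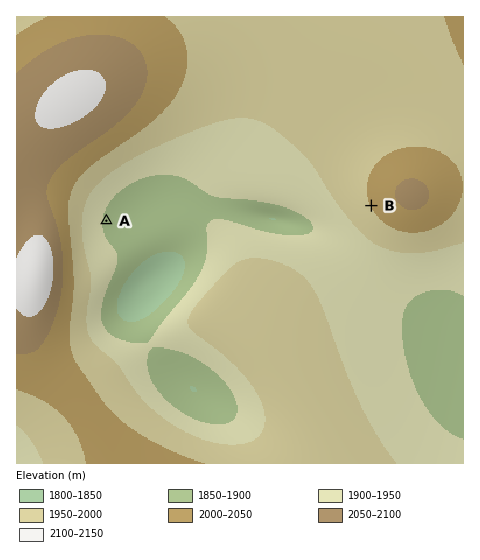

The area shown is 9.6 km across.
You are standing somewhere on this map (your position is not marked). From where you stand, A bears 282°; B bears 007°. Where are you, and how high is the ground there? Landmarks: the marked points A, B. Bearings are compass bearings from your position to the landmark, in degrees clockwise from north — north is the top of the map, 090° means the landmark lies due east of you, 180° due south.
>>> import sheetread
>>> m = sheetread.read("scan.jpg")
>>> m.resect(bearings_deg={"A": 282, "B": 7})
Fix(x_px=363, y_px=275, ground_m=1930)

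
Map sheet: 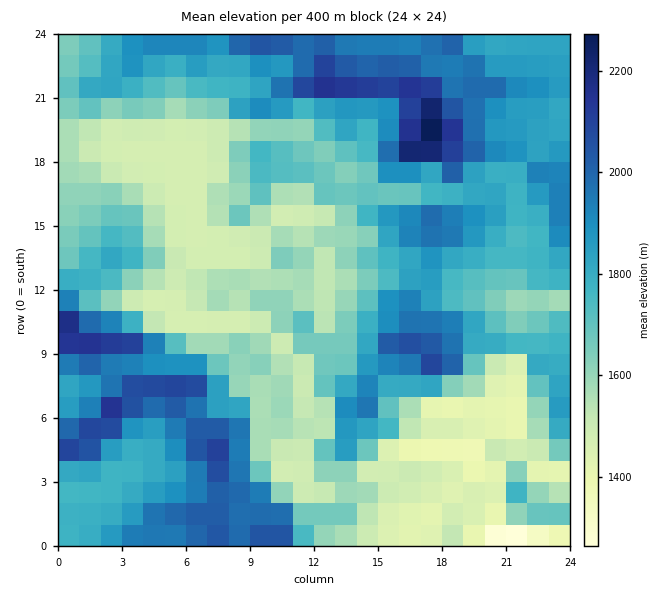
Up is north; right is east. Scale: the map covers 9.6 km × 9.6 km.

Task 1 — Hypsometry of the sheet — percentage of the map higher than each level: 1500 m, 82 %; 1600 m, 69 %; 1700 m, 56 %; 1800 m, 41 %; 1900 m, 24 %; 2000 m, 12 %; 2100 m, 4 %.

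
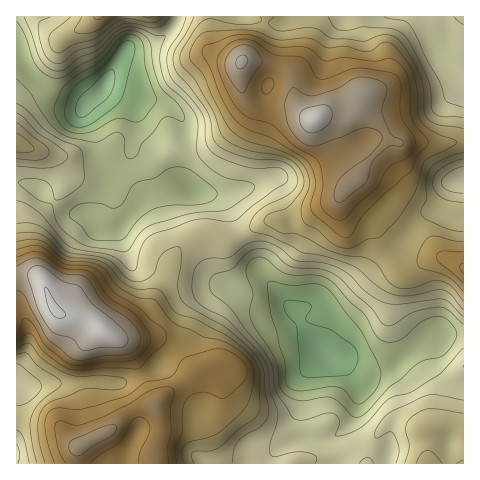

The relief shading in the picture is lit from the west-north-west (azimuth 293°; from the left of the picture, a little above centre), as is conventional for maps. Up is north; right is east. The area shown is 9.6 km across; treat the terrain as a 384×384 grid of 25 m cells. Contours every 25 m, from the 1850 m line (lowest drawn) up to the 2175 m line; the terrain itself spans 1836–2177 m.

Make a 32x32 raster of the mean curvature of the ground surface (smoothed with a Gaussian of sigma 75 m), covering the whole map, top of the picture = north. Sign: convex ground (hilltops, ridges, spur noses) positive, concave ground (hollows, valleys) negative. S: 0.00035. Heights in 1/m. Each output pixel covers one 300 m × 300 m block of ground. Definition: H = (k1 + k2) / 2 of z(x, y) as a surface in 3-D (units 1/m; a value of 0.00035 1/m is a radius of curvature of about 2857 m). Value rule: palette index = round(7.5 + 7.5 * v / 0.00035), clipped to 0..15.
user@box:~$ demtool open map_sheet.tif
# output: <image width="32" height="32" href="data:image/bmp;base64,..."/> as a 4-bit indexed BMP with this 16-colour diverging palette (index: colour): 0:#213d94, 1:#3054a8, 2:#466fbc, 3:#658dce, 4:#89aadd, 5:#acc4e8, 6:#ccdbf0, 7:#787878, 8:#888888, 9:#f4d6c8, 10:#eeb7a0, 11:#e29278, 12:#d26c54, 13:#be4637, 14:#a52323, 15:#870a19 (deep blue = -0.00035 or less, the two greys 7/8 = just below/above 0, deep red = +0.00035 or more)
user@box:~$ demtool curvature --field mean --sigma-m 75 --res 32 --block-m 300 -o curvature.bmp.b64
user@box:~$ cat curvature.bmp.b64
<image width="32" height="32" href="data:image/bmp;base64,Qk12AgAAAAAAAHYAAAAoAAAAIAAAACAAAAABAAQAAAAAAAACAAATCwAAEwsAABAAAAAAAAAAlD0hAKhUMAC8b0YAzo1lAN2qiQDoxKwA8NvMAHh4eACIiIgAyNb0AKC37gB4kuIAVGzSADdGvgAjI6UAGQqHAFiL11R8xgR3Z1m6mIklu3ZZnNymKrZZlTZlRViZRYgzeMt7/QXJealnd4qWfJfbqnn6VXyJtleZq5ZpySjIqqllqIh4vtdFmat3irckuYl2MjNEIEjKiJm5MEaYU3ZYdVZEQSJTF7qK/WNWVXdml4omffuJpDea3/lWdTRYdGdZJMqrv9p3Z7t0R2RnWIdWRUPZeuvIqamXNId4h2m5ZTIn66uqpZWYZkd1eGZYqGQUO8iJeHqUY2Z5U1VHeHZnNlzJy2ZYh2RmmEZjSJmctzWv6v60BXl0V2NoZFaIrKhrv7OMpEqadooxWrh3d5iK3YyQEDN8mZisc1mYrYiGarh5cmNCa6rMurrLhpyHhWqFaFJFhkZXq4ae55i7ZohlRad2RolmZkRVaJis23Vpd5tRa5h4d3YiVDNTSbypaKc0NGiXd4h0SJdVMCmpunekAWmZlnd4iIhmZRBph5p4hWT/7ceYd6x3mZmayXZprardx3Vpu4iYOLmYespnRZy6q5ZSBJpXphOZqonfmamYY1hldRRoVVE3mth5q6eoeYIleJc0KXRWiYu0WmWJu6umVmJYRQh0qnaNozqVaMu9pVdF3WgkZ523r+qbt2iWjINoOPxrYBZ83I78ibh7ZdtTZjrezZAFIqx6xyWJRVfZVWeLeL/WbHB6dCREaFN2Vmd4"/>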